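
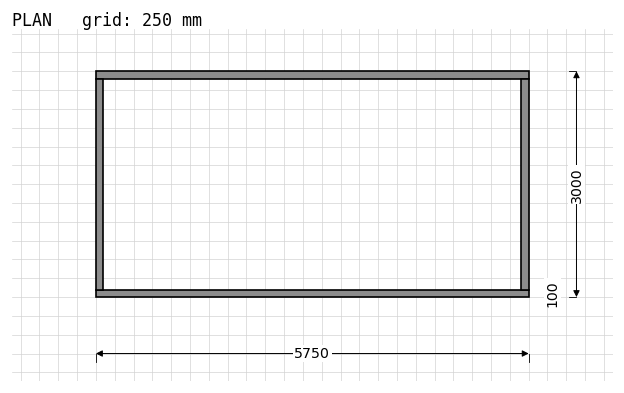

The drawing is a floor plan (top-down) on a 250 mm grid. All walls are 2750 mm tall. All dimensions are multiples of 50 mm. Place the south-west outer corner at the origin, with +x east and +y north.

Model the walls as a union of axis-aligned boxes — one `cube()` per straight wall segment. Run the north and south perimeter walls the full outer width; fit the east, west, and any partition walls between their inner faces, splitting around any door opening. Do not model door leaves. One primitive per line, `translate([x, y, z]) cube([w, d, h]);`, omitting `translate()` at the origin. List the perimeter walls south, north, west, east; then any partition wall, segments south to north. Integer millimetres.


cube([5750, 100, 2750]);
translate([0, 2900, 0]) cube([5750, 100, 2750]);
translate([0, 100, 0]) cube([100, 2800, 2750]);
translate([5650, 100, 0]) cube([100, 2800, 2750]);


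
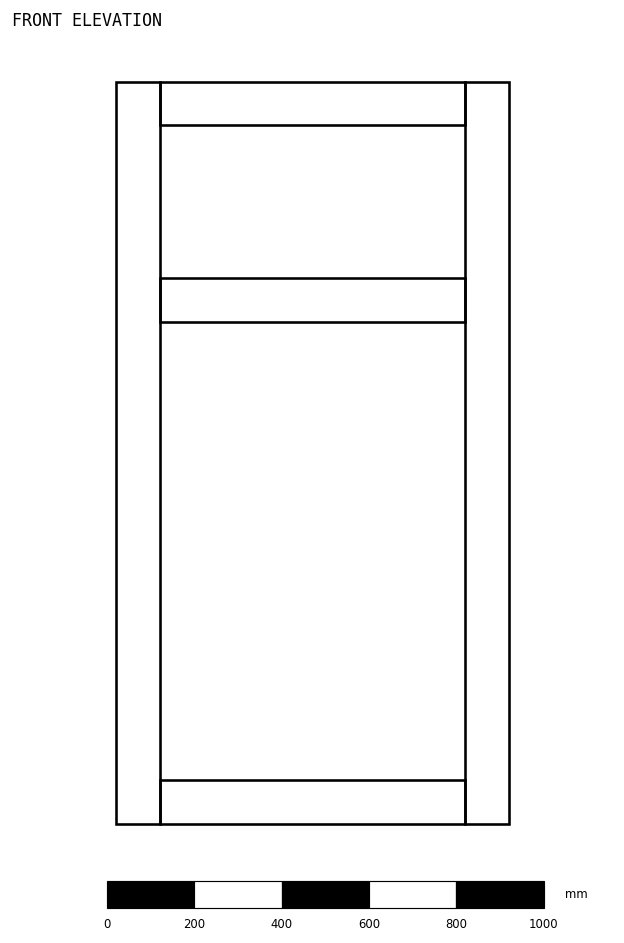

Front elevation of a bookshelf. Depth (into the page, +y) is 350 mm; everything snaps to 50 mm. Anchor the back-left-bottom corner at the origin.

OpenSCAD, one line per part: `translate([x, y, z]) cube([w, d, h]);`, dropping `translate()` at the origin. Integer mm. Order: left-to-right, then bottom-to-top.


cube([100, 350, 1700]);
translate([100, 0, 0]) cube([700, 350, 100]);
translate([100, 0, 1150]) cube([700, 350, 100]);
translate([100, 0, 1600]) cube([700, 350, 100]);
translate([800, 0, 0]) cube([100, 350, 1700]);


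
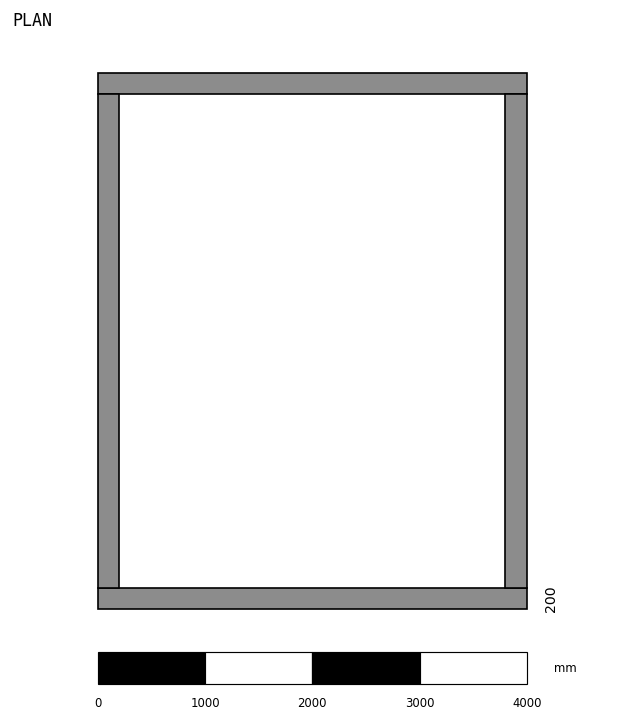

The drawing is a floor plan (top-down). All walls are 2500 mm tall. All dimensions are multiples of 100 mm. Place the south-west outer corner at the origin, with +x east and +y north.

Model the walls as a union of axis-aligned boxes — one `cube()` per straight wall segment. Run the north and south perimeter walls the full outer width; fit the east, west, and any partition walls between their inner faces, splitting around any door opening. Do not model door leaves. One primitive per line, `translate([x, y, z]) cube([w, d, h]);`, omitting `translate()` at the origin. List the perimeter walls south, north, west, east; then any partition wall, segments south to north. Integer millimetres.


cube([4000, 200, 2500]);
translate([0, 4800, 0]) cube([4000, 200, 2500]);
translate([0, 200, 0]) cube([200, 4600, 2500]);
translate([3800, 200, 0]) cube([200, 4600, 2500]);


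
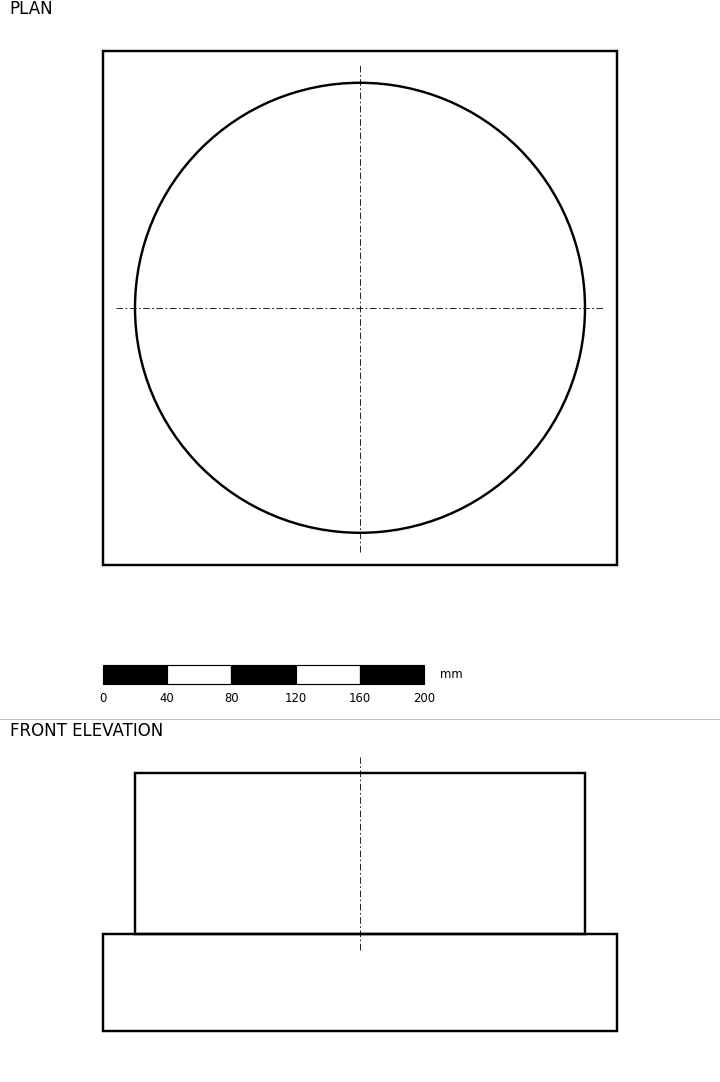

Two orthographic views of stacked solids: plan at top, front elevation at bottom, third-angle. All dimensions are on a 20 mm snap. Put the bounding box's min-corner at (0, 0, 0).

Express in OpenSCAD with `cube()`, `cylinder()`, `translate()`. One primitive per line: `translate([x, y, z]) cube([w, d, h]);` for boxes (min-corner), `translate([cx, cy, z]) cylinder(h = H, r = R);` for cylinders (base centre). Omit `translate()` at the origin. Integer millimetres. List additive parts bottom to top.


cube([320, 320, 60]);
translate([160, 160, 60]) cylinder(h = 100, r = 140);


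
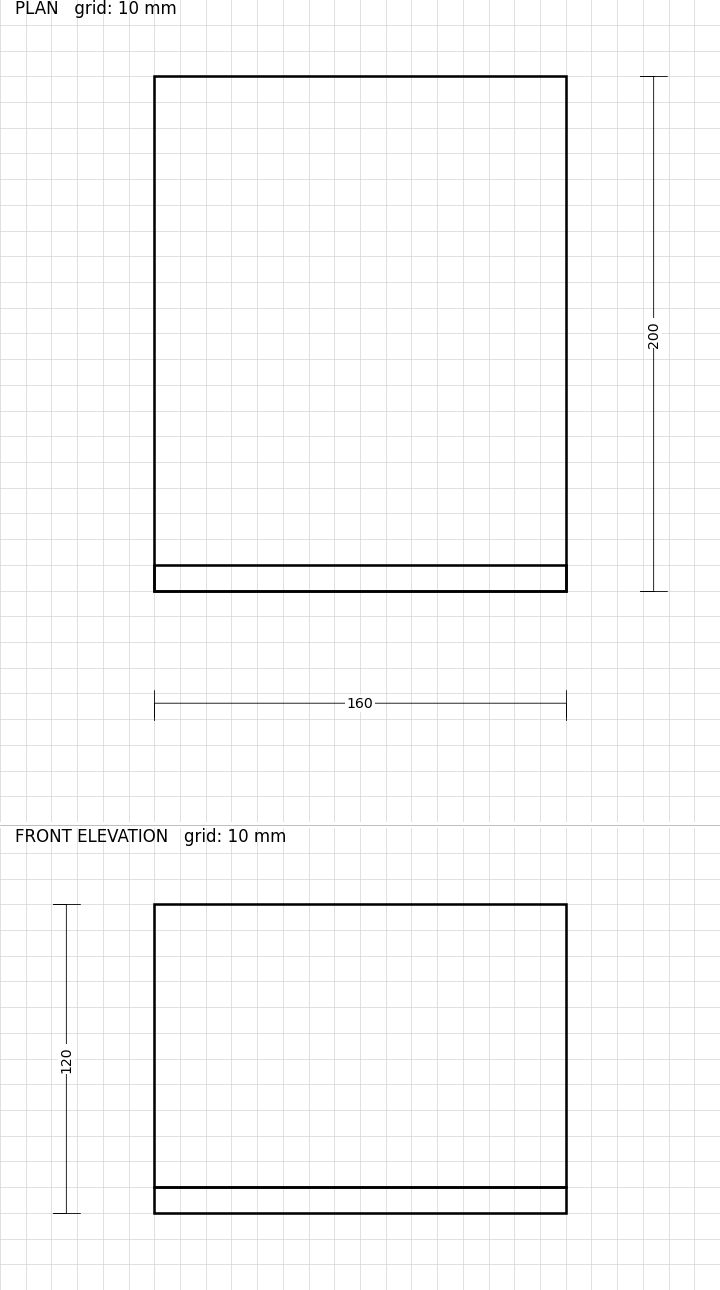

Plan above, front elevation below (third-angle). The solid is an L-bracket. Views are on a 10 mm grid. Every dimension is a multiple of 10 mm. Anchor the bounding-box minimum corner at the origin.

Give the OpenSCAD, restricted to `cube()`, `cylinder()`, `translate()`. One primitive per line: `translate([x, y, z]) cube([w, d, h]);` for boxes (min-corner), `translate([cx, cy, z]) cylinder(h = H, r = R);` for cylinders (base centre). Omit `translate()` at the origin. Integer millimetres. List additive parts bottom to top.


cube([160, 200, 10]);
translate([0, 0, 10]) cube([160, 10, 110]);


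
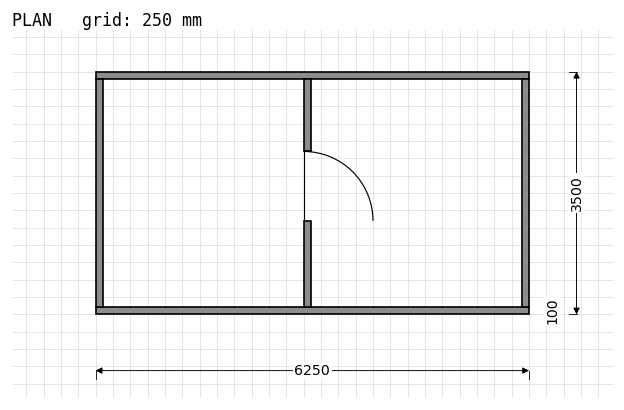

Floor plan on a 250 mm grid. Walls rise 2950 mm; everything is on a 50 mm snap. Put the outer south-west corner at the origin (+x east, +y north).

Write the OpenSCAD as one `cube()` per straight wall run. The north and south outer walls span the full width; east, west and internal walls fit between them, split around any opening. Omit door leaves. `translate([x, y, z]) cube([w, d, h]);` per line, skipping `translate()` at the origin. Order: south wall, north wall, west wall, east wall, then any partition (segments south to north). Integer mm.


cube([6250, 100, 2950]);
translate([0, 3400, 0]) cube([6250, 100, 2950]);
translate([0, 100, 0]) cube([100, 3300, 2950]);
translate([6150, 100, 0]) cube([100, 3300, 2950]);
translate([3000, 100, 0]) cube([100, 1250, 2950]);
translate([3000, 2350, 0]) cube([100, 1050, 2950]);


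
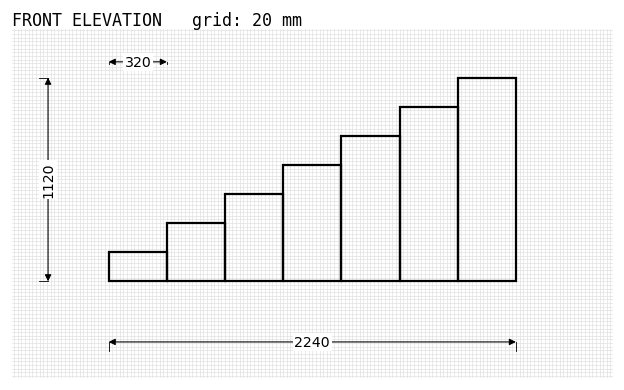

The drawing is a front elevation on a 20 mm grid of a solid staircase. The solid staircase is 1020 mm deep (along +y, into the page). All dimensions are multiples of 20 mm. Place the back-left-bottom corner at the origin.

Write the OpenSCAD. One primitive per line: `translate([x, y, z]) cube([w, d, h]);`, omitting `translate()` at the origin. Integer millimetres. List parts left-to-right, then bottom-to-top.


cube([320, 1020, 160]);
translate([320, 0, 0]) cube([320, 1020, 320]);
translate([640, 0, 0]) cube([320, 1020, 480]);
translate([960, 0, 0]) cube([320, 1020, 640]);
translate([1280, 0, 0]) cube([320, 1020, 800]);
translate([1600, 0, 0]) cube([320, 1020, 960]);
translate([1920, 0, 0]) cube([320, 1020, 1120]);


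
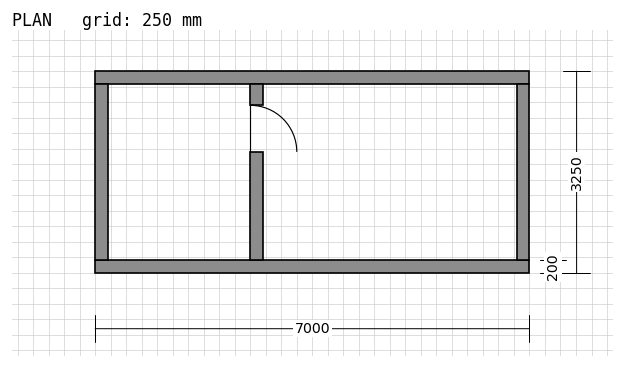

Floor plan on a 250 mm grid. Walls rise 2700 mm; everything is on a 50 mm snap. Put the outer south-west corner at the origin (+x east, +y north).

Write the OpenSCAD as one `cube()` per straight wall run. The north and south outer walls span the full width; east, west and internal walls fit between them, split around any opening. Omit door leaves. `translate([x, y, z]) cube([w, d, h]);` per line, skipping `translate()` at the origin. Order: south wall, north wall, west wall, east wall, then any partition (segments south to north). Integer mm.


cube([7000, 200, 2700]);
translate([0, 3050, 0]) cube([7000, 200, 2700]);
translate([0, 200, 0]) cube([200, 2850, 2700]);
translate([6800, 200, 0]) cube([200, 2850, 2700]);
translate([2500, 200, 0]) cube([200, 1750, 2700]);
translate([2500, 2700, 0]) cube([200, 350, 2700]);


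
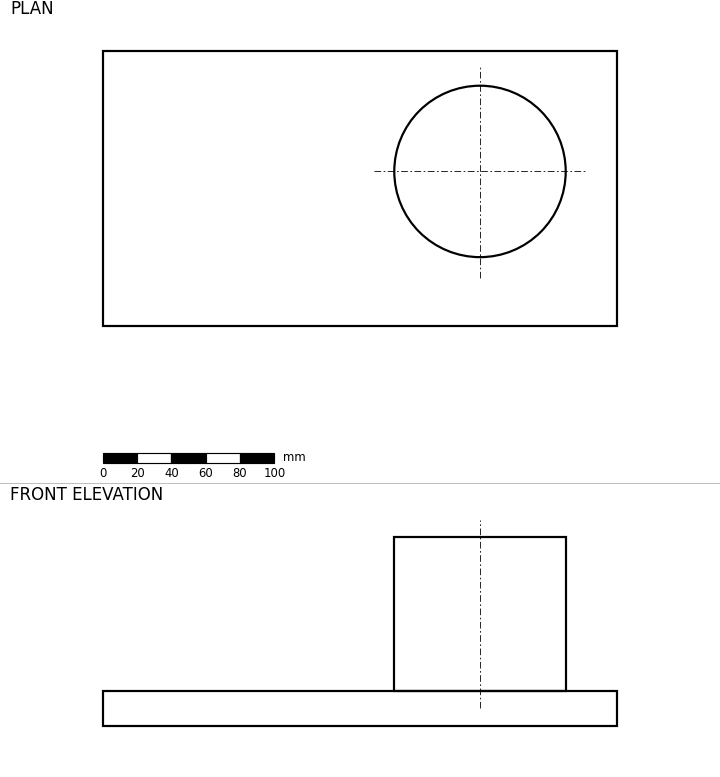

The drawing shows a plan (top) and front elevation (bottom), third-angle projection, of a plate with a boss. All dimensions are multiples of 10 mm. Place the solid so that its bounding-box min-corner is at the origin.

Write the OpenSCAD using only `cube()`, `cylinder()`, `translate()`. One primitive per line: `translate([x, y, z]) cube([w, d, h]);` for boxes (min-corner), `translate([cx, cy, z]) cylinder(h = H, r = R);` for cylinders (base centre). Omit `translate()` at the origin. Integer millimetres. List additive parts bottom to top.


cube([300, 160, 20]);
translate([220, 90, 20]) cylinder(h = 90, r = 50);


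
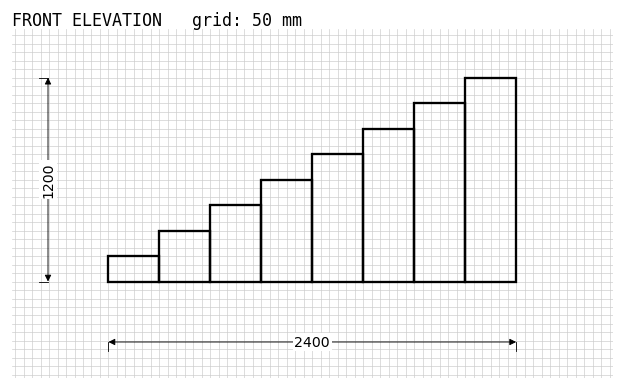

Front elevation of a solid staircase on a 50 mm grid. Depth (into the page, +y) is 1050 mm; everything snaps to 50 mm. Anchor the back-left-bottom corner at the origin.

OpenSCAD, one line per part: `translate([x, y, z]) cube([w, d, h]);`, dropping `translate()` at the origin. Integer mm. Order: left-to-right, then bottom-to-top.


cube([300, 1050, 150]);
translate([300, 0, 0]) cube([300, 1050, 300]);
translate([600, 0, 0]) cube([300, 1050, 450]);
translate([900, 0, 0]) cube([300, 1050, 600]);
translate([1200, 0, 0]) cube([300, 1050, 750]);
translate([1500, 0, 0]) cube([300, 1050, 900]);
translate([1800, 0, 0]) cube([300, 1050, 1050]);
translate([2100, 0, 0]) cube([300, 1050, 1200]);


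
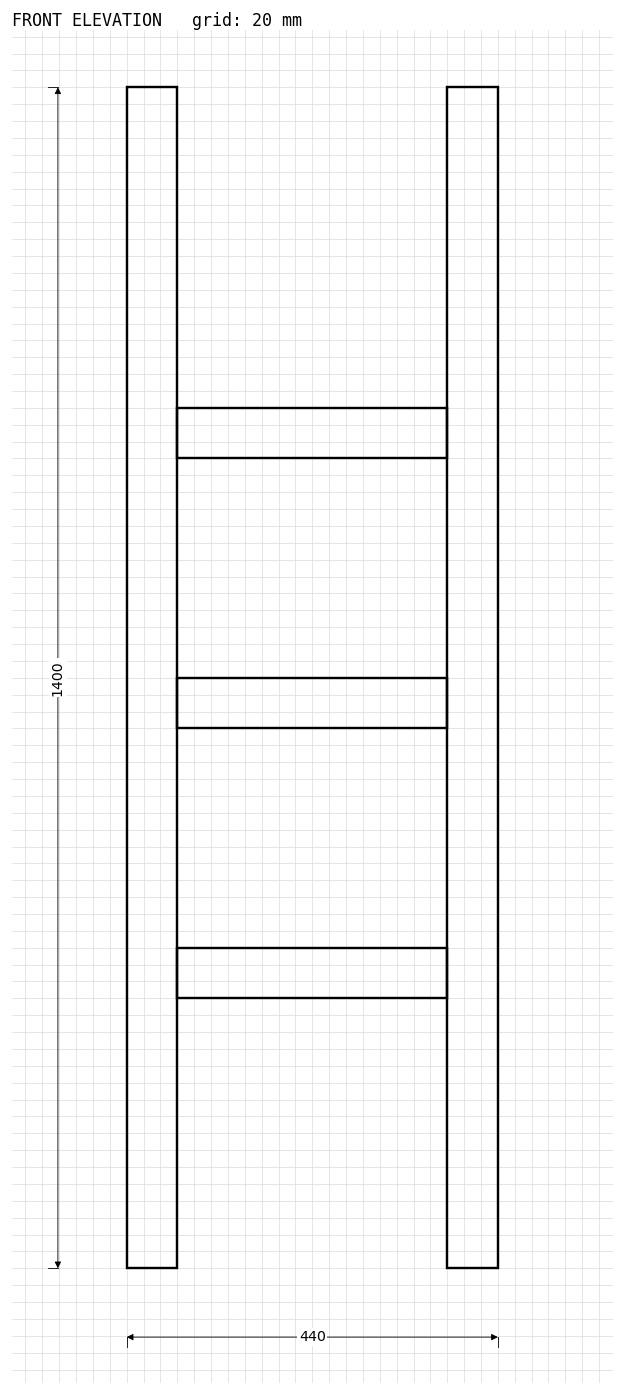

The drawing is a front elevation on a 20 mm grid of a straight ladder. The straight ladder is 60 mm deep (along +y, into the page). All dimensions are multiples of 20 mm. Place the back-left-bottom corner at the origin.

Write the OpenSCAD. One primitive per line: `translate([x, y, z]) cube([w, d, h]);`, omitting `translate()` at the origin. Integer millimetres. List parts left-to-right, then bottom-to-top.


cube([60, 60, 1400]);
translate([60, 0, 320]) cube([320, 60, 60]);
translate([60, 0, 640]) cube([320, 60, 60]);
translate([60, 0, 960]) cube([320, 60, 60]);
translate([380, 0, 0]) cube([60, 60, 1400]);


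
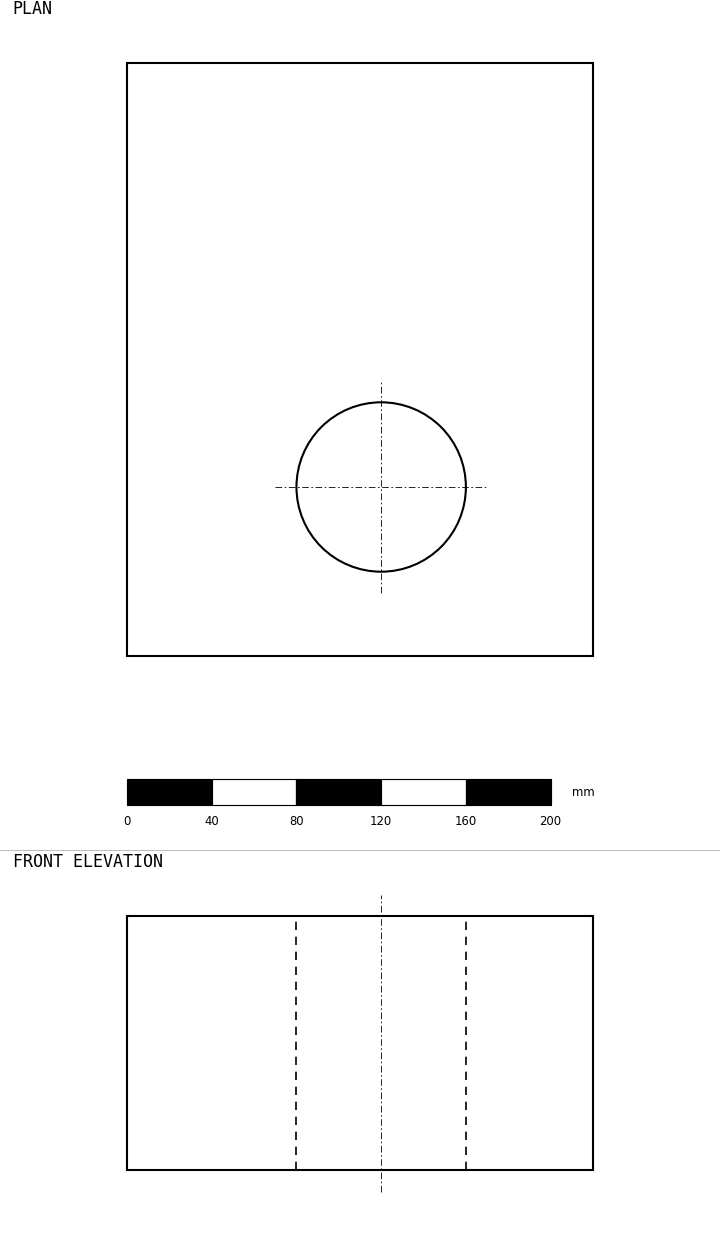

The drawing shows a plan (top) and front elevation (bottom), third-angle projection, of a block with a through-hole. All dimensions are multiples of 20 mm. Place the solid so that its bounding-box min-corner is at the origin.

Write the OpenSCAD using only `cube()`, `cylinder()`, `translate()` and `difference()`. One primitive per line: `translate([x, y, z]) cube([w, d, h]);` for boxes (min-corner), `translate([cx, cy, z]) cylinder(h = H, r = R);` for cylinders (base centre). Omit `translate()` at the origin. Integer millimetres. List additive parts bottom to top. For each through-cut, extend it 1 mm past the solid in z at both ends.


difference() {
  cube([220, 280, 120]);
  translate([120, 80, -1]) cylinder(h = 122, r = 40);
}


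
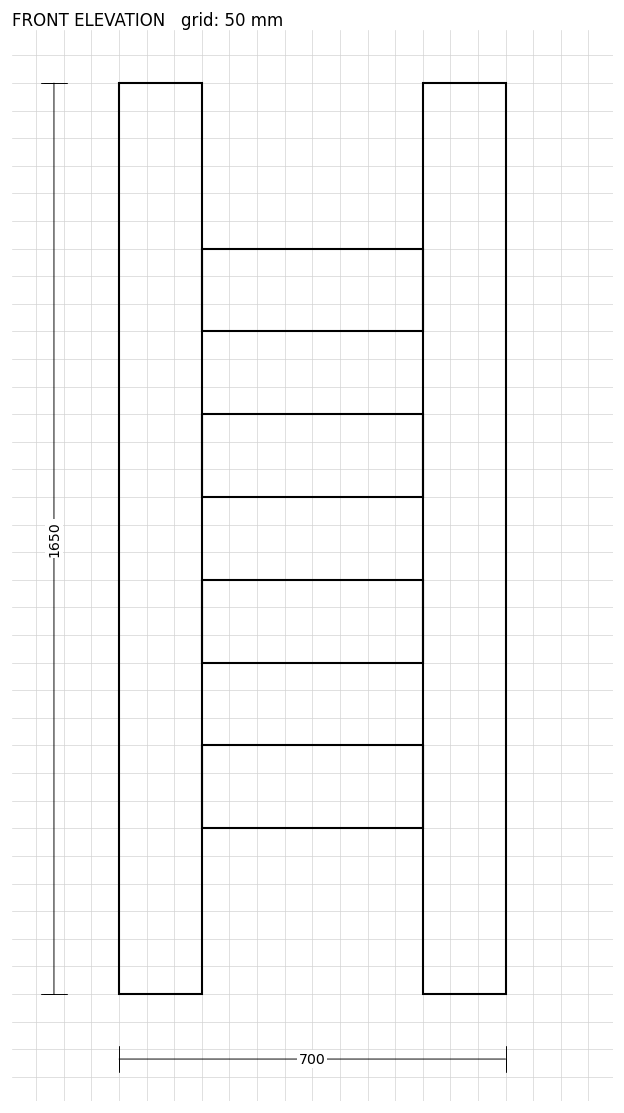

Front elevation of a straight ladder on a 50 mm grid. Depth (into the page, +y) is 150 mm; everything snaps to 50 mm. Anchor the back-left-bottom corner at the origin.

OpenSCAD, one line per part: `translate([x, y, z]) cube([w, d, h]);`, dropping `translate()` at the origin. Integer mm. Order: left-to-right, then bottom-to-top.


cube([150, 150, 1650]);
translate([150, 0, 300]) cube([400, 150, 150]);
translate([150, 0, 600]) cube([400, 150, 150]);
translate([150, 0, 900]) cube([400, 150, 150]);
translate([150, 0, 1200]) cube([400, 150, 150]);
translate([550, 0, 0]) cube([150, 150, 1650]);


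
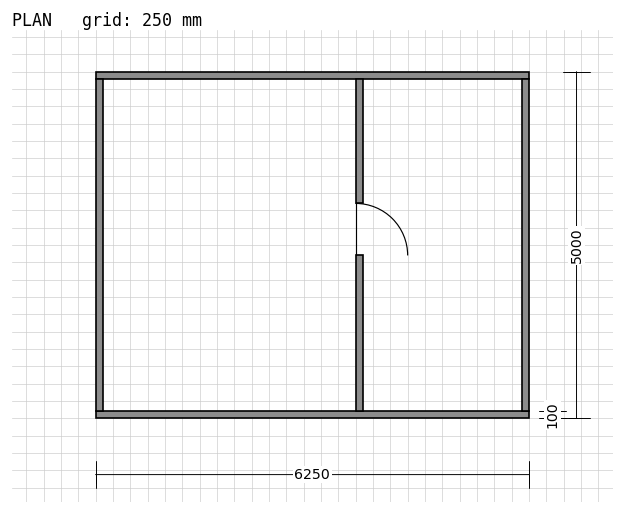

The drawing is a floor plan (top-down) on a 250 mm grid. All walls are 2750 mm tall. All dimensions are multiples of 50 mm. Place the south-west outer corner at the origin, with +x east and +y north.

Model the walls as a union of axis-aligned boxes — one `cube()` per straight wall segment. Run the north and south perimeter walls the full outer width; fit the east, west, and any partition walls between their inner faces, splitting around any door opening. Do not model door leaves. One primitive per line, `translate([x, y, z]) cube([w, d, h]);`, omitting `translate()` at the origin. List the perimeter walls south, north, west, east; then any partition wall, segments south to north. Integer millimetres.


cube([6250, 100, 2750]);
translate([0, 4900, 0]) cube([6250, 100, 2750]);
translate([0, 100, 0]) cube([100, 4800, 2750]);
translate([6150, 100, 0]) cube([100, 4800, 2750]);
translate([3750, 100, 0]) cube([100, 2250, 2750]);
translate([3750, 3100, 0]) cube([100, 1800, 2750]);


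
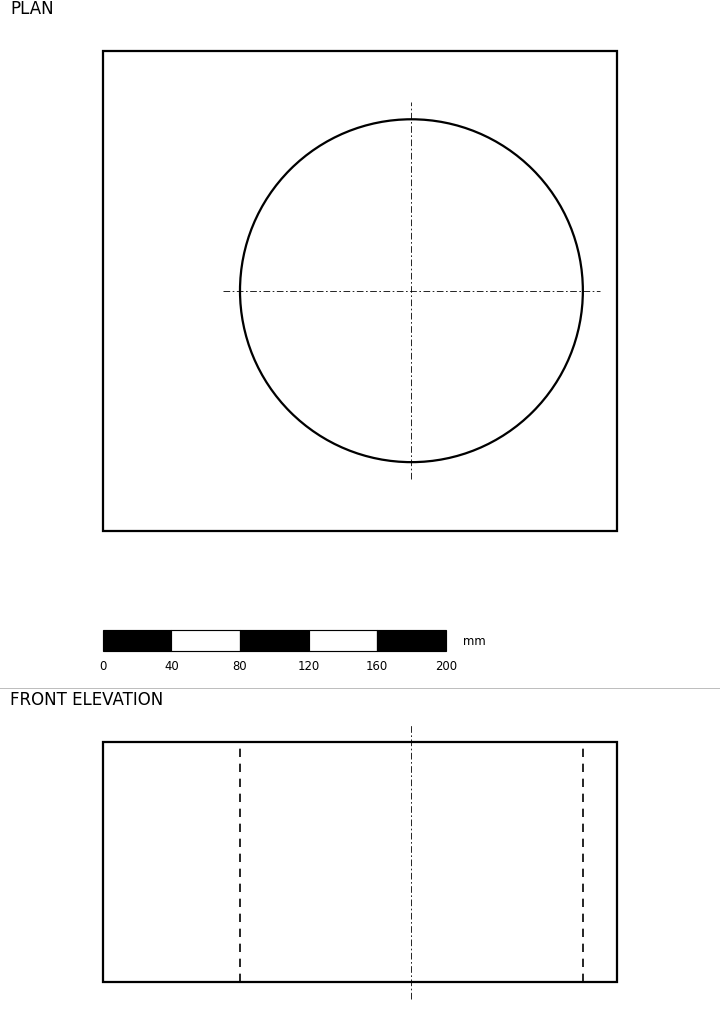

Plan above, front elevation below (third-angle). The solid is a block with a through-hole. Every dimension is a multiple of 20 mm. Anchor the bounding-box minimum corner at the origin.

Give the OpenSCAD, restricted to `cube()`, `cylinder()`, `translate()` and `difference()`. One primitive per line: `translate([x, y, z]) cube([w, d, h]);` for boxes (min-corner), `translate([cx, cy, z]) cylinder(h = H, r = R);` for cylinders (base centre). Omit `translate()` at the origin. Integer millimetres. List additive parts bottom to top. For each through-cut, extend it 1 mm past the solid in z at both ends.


difference() {
  cube([300, 280, 140]);
  translate([180, 140, -1]) cylinder(h = 142, r = 100);
}


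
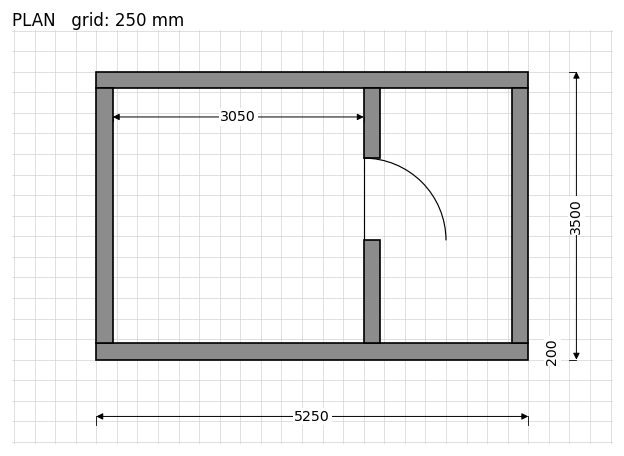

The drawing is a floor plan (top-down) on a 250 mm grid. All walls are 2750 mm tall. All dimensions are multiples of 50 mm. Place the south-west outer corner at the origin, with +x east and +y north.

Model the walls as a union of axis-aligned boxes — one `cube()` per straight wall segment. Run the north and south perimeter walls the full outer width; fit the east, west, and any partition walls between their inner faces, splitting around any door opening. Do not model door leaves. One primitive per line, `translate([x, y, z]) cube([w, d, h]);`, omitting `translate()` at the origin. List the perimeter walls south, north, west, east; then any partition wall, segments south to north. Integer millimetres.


cube([5250, 200, 2750]);
translate([0, 3300, 0]) cube([5250, 200, 2750]);
translate([0, 200, 0]) cube([200, 3100, 2750]);
translate([5050, 200, 0]) cube([200, 3100, 2750]);
translate([3250, 200, 0]) cube([200, 1250, 2750]);
translate([3250, 2450, 0]) cube([200, 850, 2750]);


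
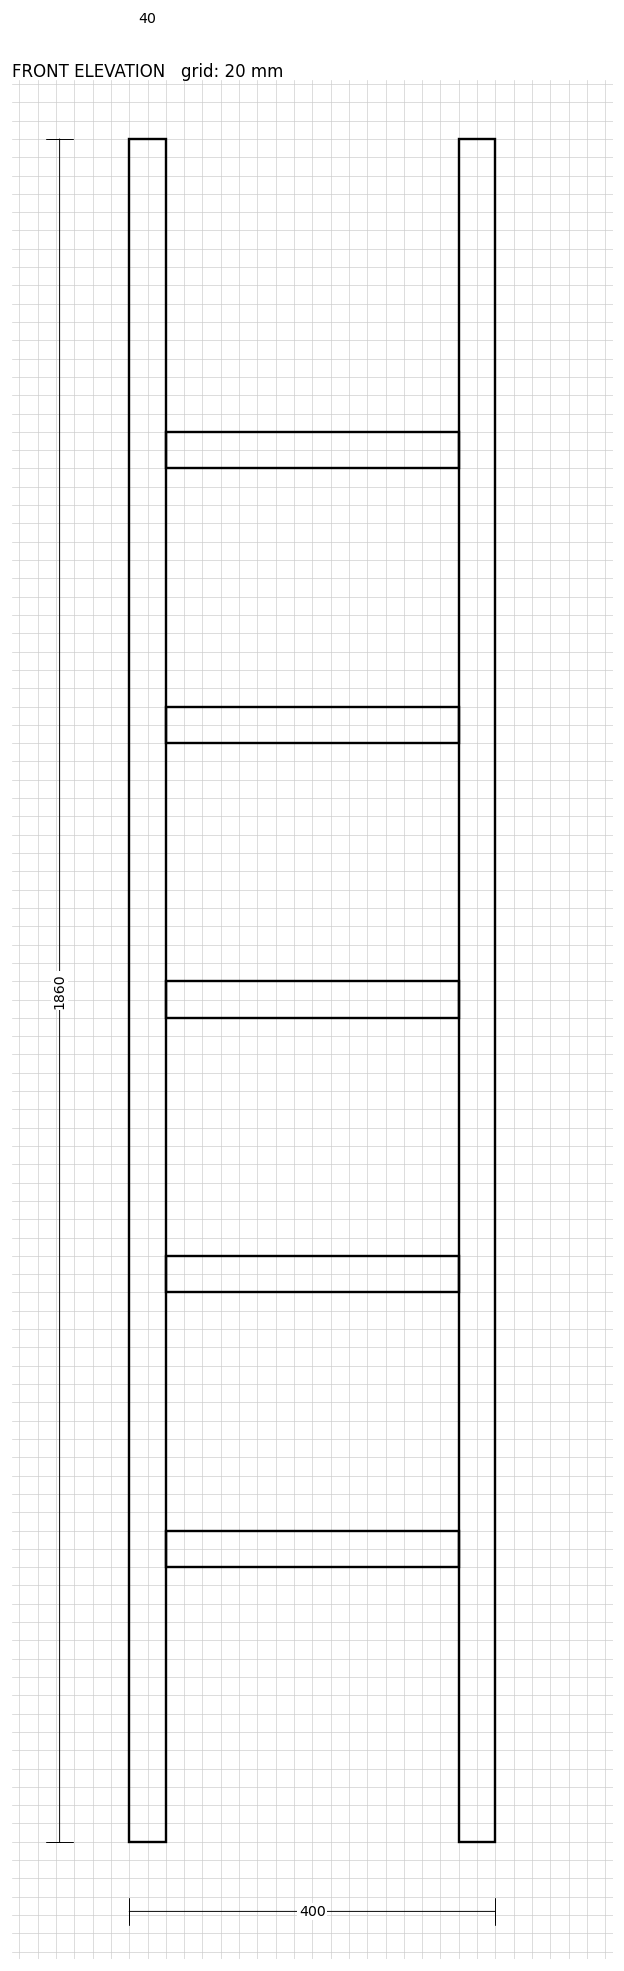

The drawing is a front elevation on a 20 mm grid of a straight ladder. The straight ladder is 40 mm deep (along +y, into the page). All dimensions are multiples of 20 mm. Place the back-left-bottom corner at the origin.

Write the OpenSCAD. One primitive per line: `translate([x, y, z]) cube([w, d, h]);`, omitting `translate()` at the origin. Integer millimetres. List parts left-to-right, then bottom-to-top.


cube([40, 40, 1860]);
translate([40, 0, 300]) cube([320, 40, 40]);
translate([40, 0, 600]) cube([320, 40, 40]);
translate([40, 0, 900]) cube([320, 40, 40]);
translate([40, 0, 1200]) cube([320, 40, 40]);
translate([40, 0, 1500]) cube([320, 40, 40]);
translate([360, 0, 0]) cube([40, 40, 1860]);


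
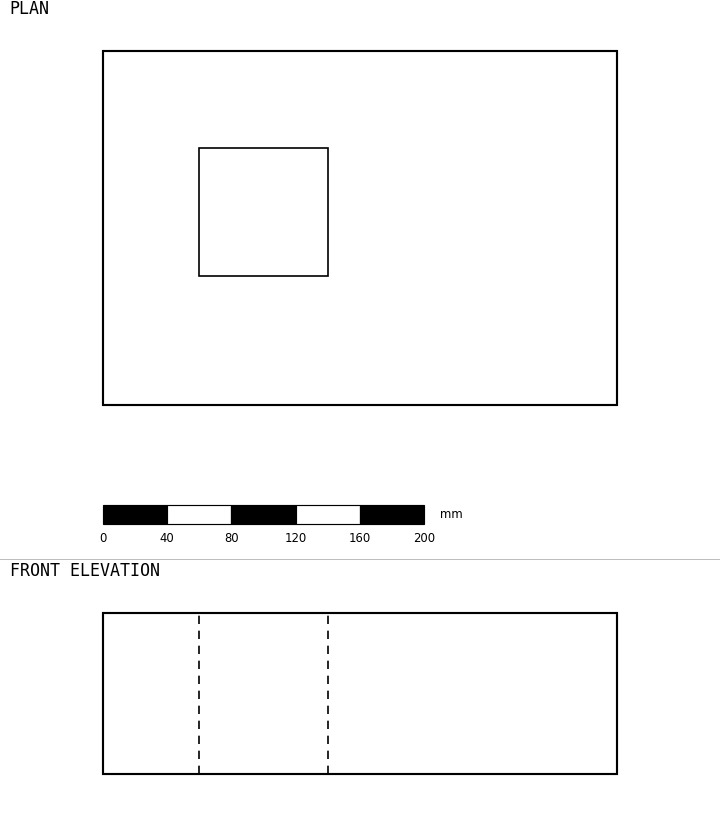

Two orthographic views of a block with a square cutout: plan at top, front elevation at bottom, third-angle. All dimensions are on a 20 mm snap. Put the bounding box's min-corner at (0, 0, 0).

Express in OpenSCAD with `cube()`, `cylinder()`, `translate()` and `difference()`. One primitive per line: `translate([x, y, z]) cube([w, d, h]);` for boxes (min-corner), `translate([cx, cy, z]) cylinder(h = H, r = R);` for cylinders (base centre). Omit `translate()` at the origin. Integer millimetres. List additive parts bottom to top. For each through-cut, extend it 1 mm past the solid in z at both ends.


difference() {
  cube([320, 220, 100]);
  translate([60, 80, -1]) cube([80, 80, 102]);
}


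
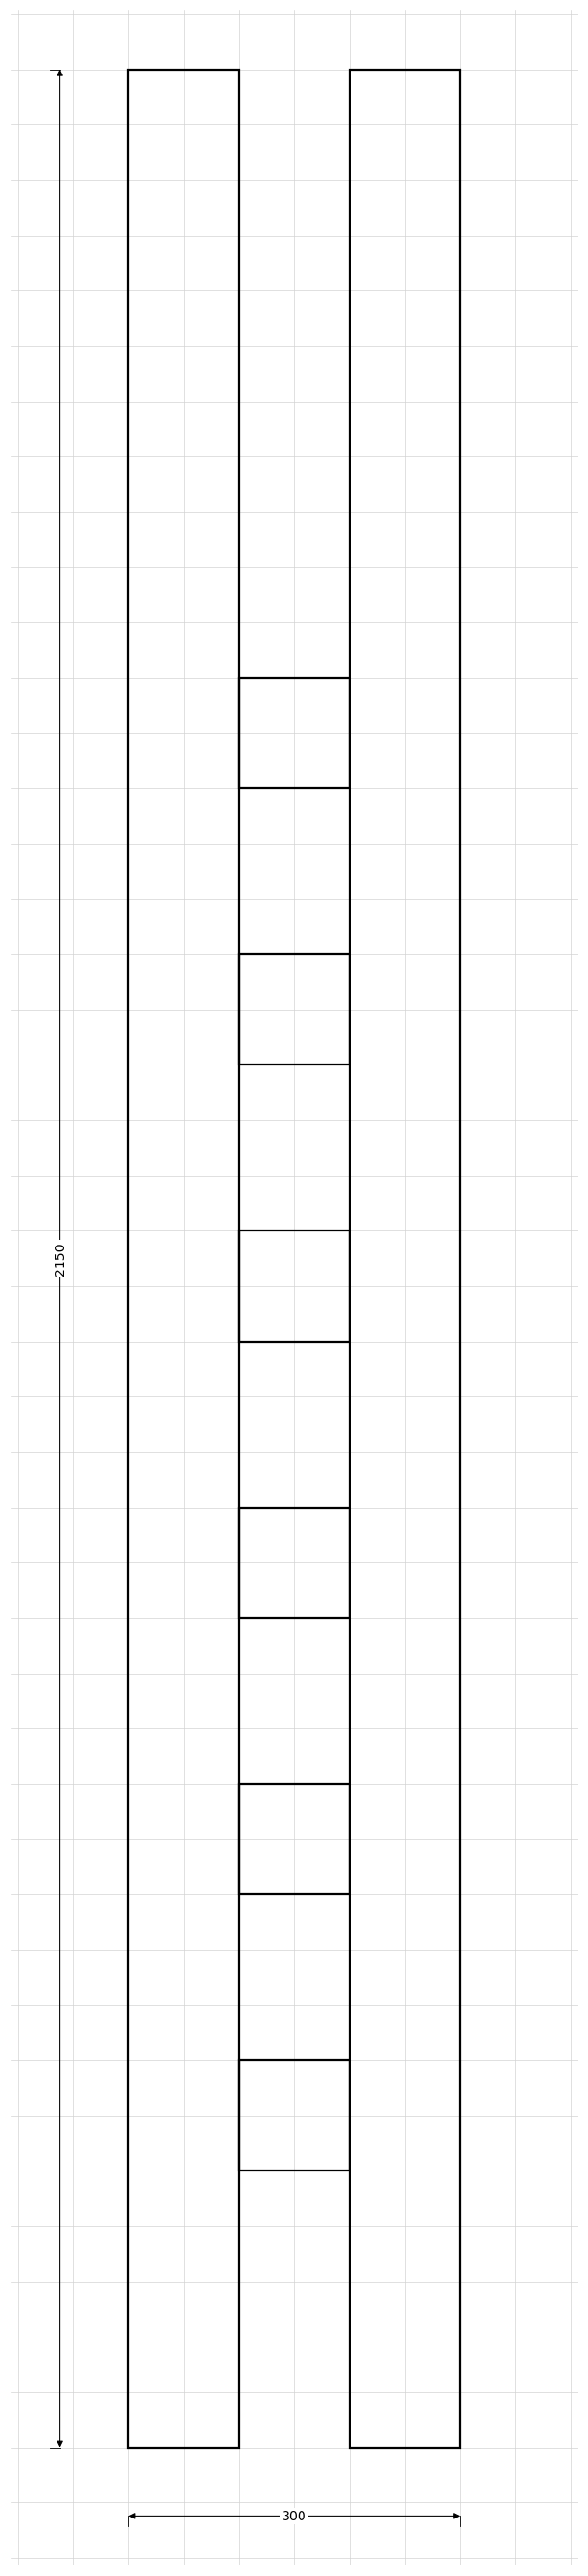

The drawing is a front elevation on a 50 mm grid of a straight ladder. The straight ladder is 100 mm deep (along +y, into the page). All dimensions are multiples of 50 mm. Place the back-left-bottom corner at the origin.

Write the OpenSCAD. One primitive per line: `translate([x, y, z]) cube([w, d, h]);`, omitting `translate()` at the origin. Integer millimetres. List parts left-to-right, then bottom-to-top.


cube([100, 100, 2150]);
translate([100, 0, 250]) cube([100, 100, 100]);
translate([100, 0, 500]) cube([100, 100, 100]);
translate([100, 0, 750]) cube([100, 100, 100]);
translate([100, 0, 1000]) cube([100, 100, 100]);
translate([100, 0, 1250]) cube([100, 100, 100]);
translate([100, 0, 1500]) cube([100, 100, 100]);
translate([200, 0, 0]) cube([100, 100, 2150]);


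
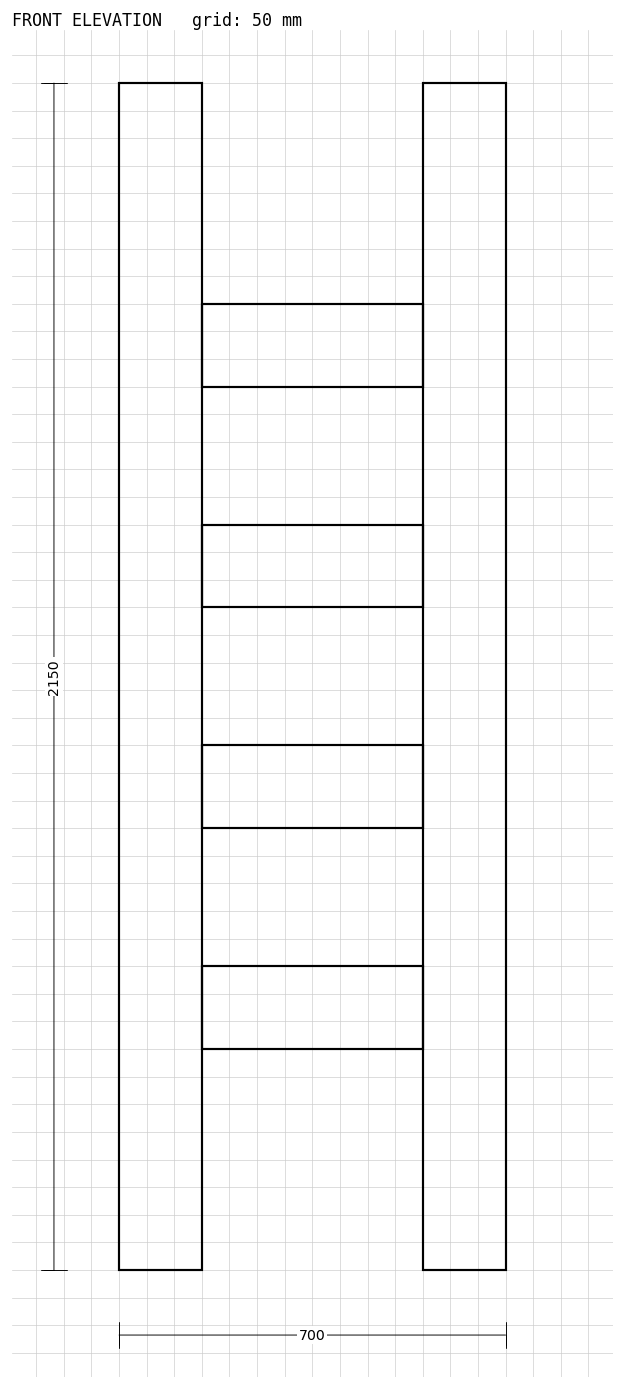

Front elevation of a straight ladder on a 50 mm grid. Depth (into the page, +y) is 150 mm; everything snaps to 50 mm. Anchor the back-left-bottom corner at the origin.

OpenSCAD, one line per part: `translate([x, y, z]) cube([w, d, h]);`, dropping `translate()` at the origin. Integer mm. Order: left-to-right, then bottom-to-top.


cube([150, 150, 2150]);
translate([150, 0, 400]) cube([400, 150, 150]);
translate([150, 0, 800]) cube([400, 150, 150]);
translate([150, 0, 1200]) cube([400, 150, 150]);
translate([150, 0, 1600]) cube([400, 150, 150]);
translate([550, 0, 0]) cube([150, 150, 2150]);


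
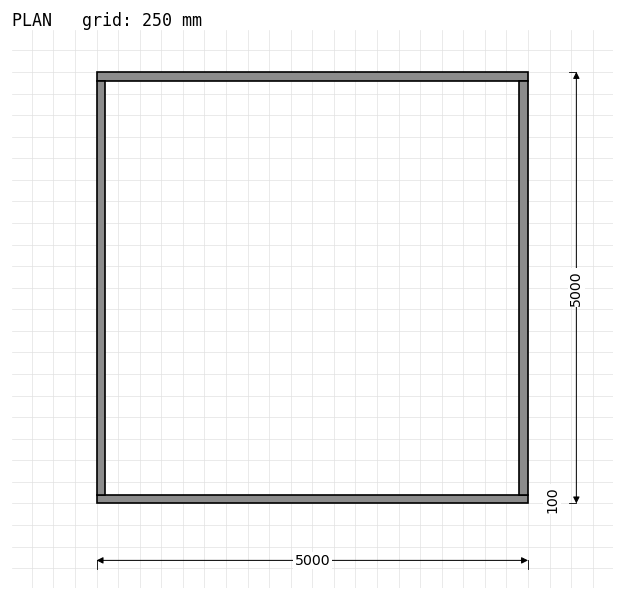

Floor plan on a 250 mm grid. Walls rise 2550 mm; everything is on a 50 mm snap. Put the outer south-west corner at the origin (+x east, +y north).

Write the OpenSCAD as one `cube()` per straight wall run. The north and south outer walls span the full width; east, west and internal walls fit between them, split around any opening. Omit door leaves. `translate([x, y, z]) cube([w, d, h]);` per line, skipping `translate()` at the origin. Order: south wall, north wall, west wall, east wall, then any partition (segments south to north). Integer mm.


cube([5000, 100, 2550]);
translate([0, 4900, 0]) cube([5000, 100, 2550]);
translate([0, 100, 0]) cube([100, 4800, 2550]);
translate([4900, 100, 0]) cube([100, 4800, 2550]);


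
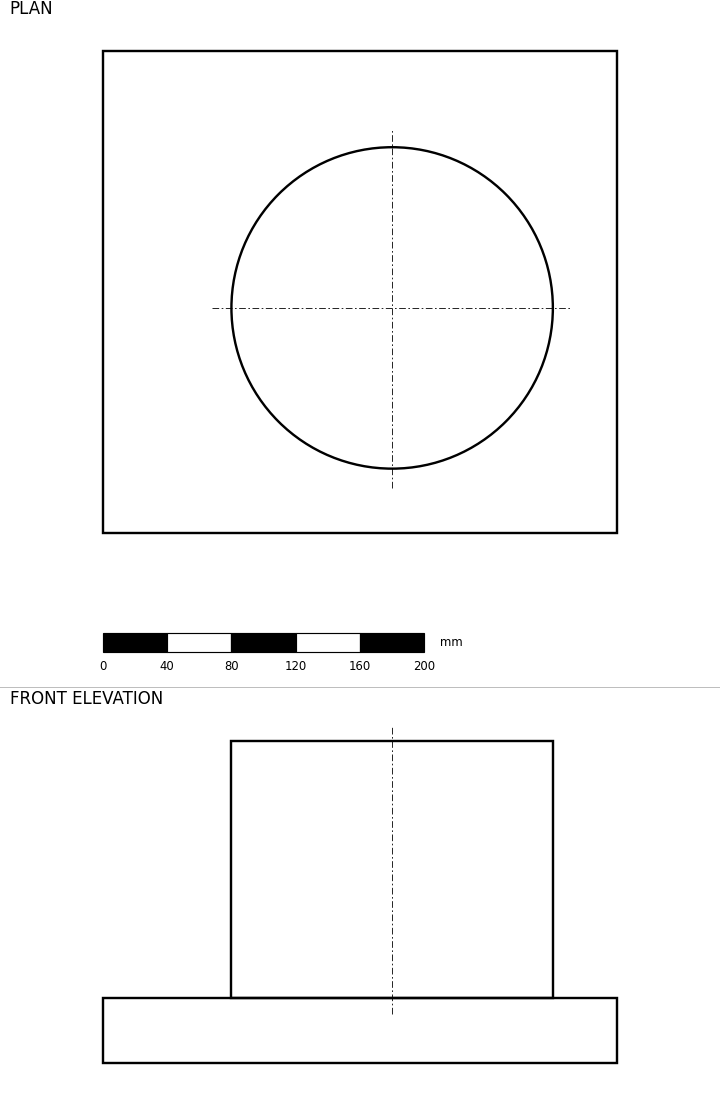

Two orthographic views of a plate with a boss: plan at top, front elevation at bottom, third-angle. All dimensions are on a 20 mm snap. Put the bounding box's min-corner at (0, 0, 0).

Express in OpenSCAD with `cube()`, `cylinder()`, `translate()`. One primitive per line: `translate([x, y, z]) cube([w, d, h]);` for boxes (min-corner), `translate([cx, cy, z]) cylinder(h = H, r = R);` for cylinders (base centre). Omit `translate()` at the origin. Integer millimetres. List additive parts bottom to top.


cube([320, 300, 40]);
translate([180, 140, 40]) cylinder(h = 160, r = 100);


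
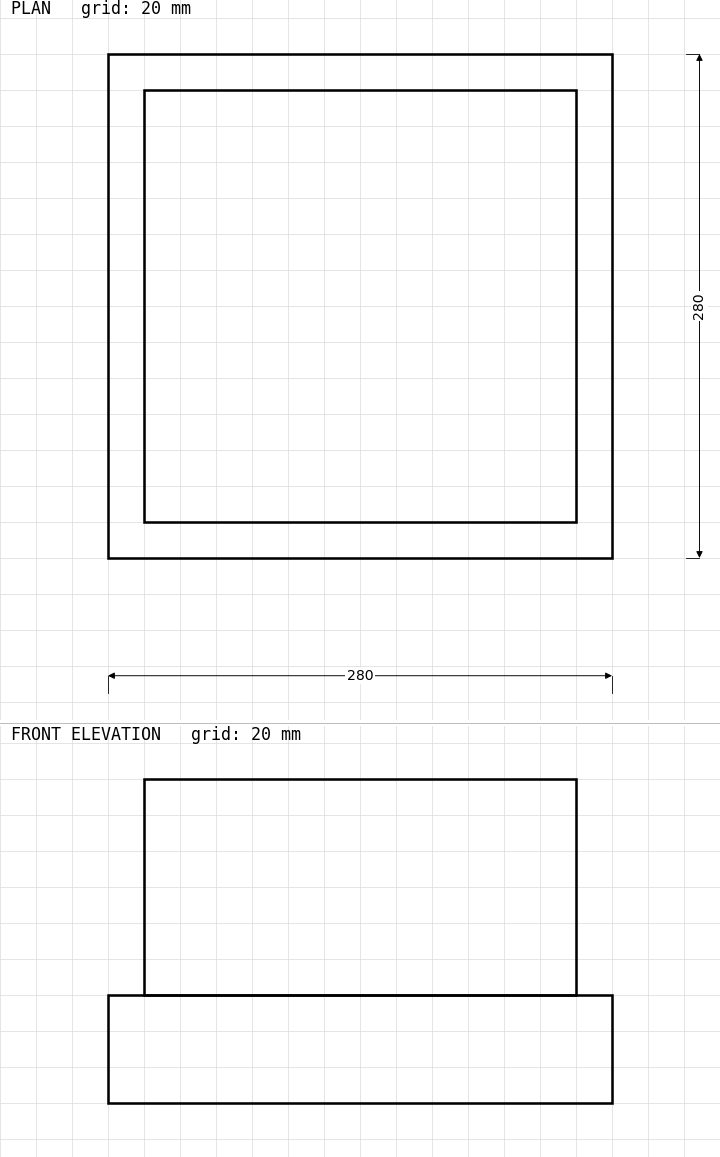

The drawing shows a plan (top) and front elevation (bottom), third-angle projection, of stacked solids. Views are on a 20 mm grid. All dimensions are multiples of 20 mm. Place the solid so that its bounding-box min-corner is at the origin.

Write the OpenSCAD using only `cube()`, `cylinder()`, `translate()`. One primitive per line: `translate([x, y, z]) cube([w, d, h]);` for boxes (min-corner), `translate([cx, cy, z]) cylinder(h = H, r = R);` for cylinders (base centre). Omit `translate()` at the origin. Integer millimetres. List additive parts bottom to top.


cube([280, 280, 60]);
translate([20, 20, 60]) cube([240, 240, 120]);


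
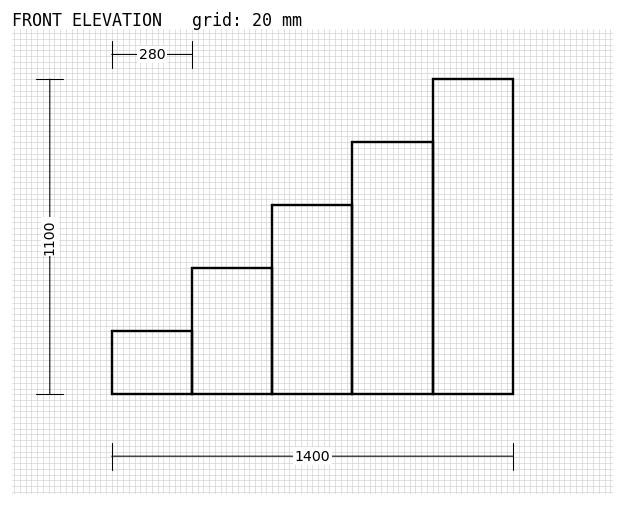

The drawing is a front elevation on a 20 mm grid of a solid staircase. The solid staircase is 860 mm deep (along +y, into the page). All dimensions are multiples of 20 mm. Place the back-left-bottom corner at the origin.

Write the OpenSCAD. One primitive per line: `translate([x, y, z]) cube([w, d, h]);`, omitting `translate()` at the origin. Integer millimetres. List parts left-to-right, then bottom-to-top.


cube([280, 860, 220]);
translate([280, 0, 0]) cube([280, 860, 440]);
translate([560, 0, 0]) cube([280, 860, 660]);
translate([840, 0, 0]) cube([280, 860, 880]);
translate([1120, 0, 0]) cube([280, 860, 1100]);


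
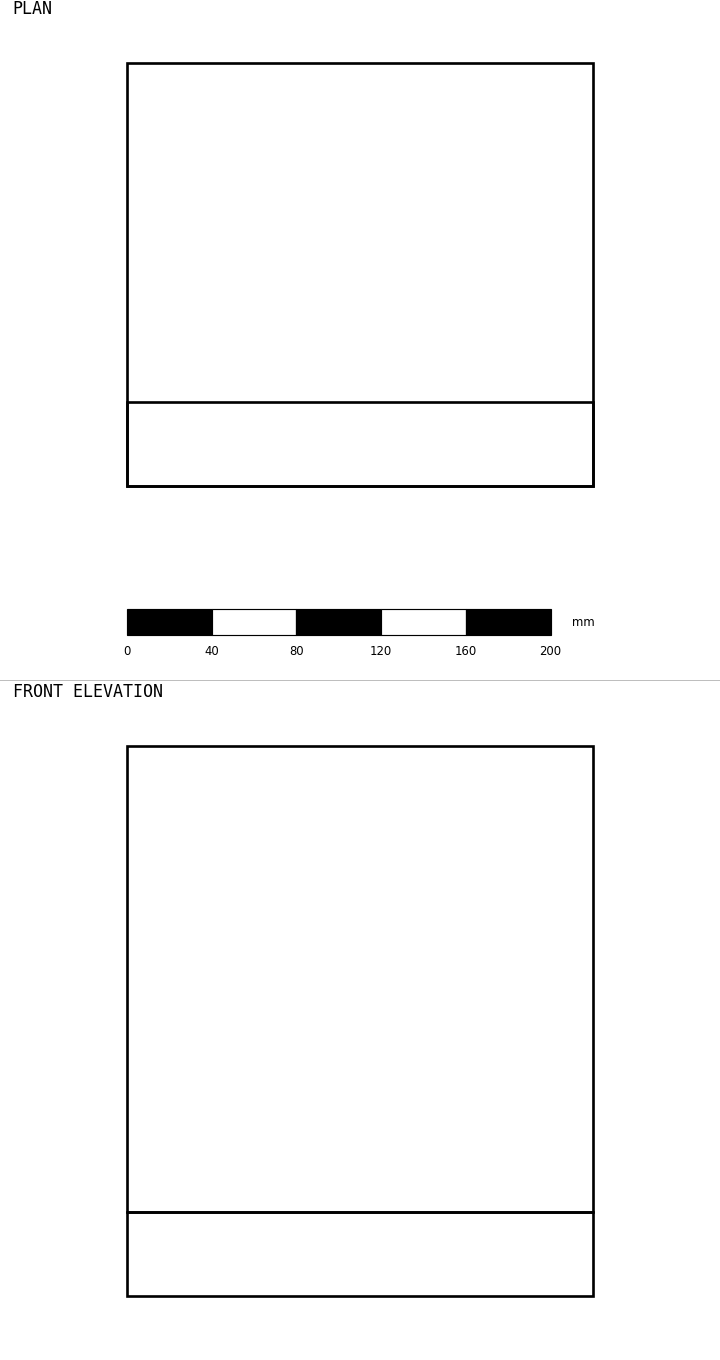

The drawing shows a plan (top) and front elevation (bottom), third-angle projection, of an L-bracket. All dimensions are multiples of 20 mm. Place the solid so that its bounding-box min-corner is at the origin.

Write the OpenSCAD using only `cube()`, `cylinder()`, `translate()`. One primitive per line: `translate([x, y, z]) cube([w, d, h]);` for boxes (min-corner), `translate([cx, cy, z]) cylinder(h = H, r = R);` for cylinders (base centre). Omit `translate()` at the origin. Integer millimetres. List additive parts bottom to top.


cube([220, 200, 40]);
translate([0, 0, 40]) cube([220, 40, 220]);


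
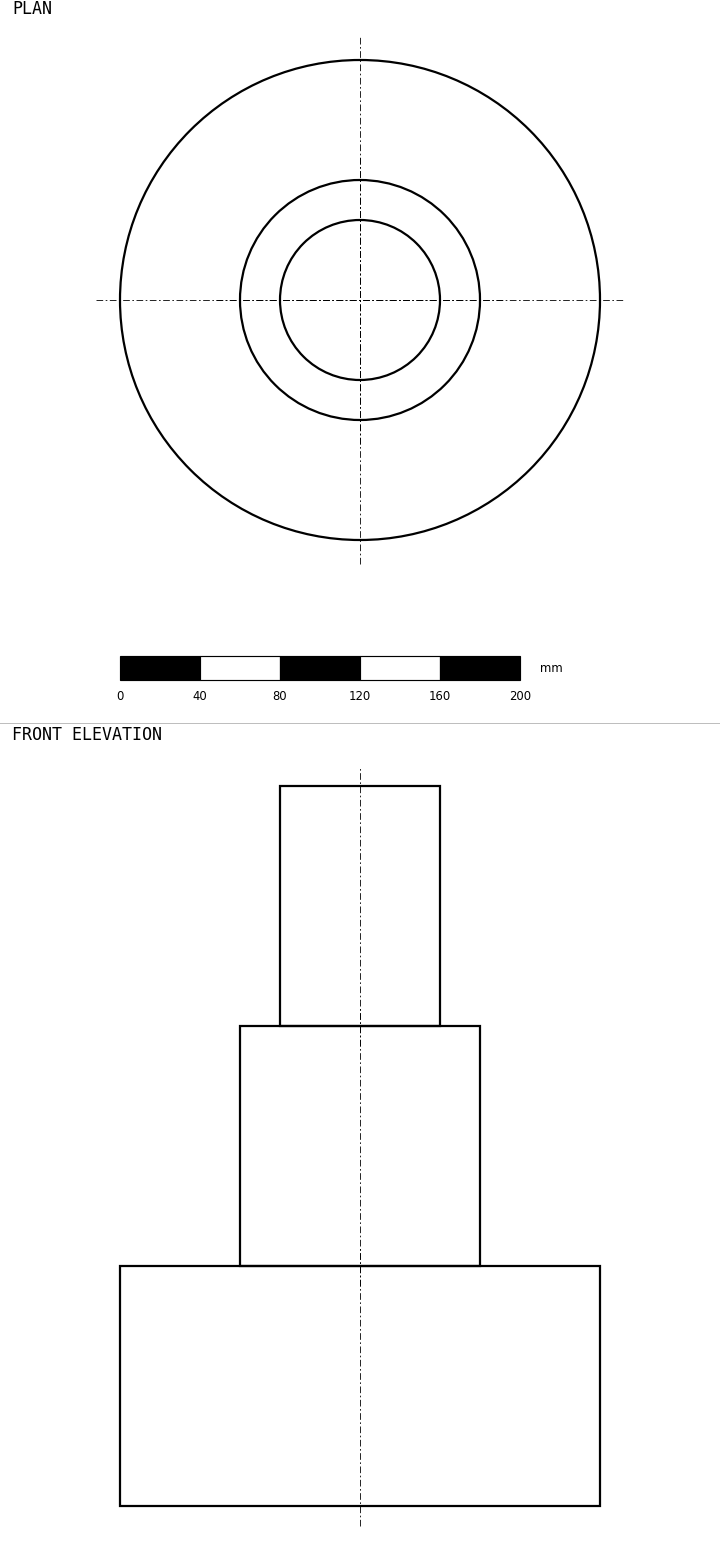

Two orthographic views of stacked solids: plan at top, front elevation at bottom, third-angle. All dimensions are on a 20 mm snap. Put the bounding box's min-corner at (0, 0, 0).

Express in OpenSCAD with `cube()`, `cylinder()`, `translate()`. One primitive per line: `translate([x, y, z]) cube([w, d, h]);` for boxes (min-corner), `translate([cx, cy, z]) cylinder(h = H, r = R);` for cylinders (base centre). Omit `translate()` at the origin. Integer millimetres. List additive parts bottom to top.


translate([120, 120, 0]) cylinder(h = 120, r = 120);
translate([120, 120, 120]) cylinder(h = 120, r = 60);
translate([120, 120, 240]) cylinder(h = 120, r = 40);


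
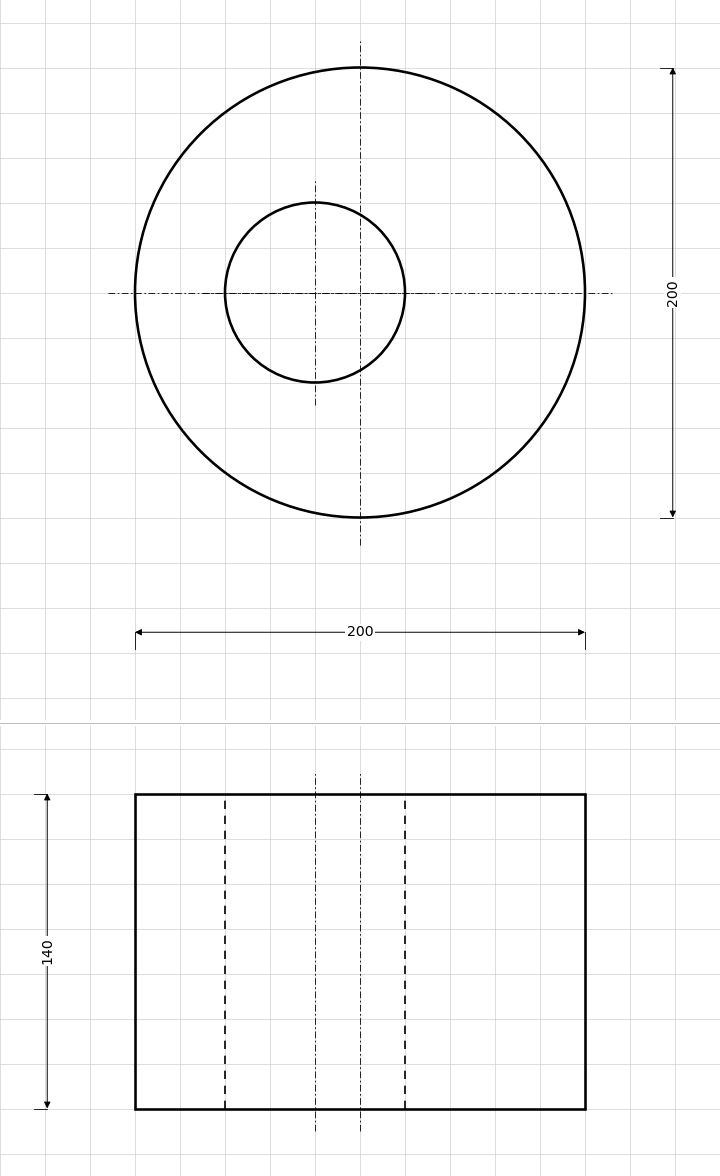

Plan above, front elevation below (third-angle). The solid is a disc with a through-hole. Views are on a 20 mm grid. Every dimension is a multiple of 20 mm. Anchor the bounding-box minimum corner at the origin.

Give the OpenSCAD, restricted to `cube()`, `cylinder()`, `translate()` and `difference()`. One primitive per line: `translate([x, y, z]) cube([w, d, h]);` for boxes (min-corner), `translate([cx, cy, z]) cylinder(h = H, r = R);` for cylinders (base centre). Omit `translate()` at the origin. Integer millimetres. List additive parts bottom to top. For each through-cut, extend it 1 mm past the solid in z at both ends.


difference() {
  translate([100, 100, 0]) cylinder(h = 140, r = 100);
  translate([80, 100, -1]) cylinder(h = 142, r = 40);
}


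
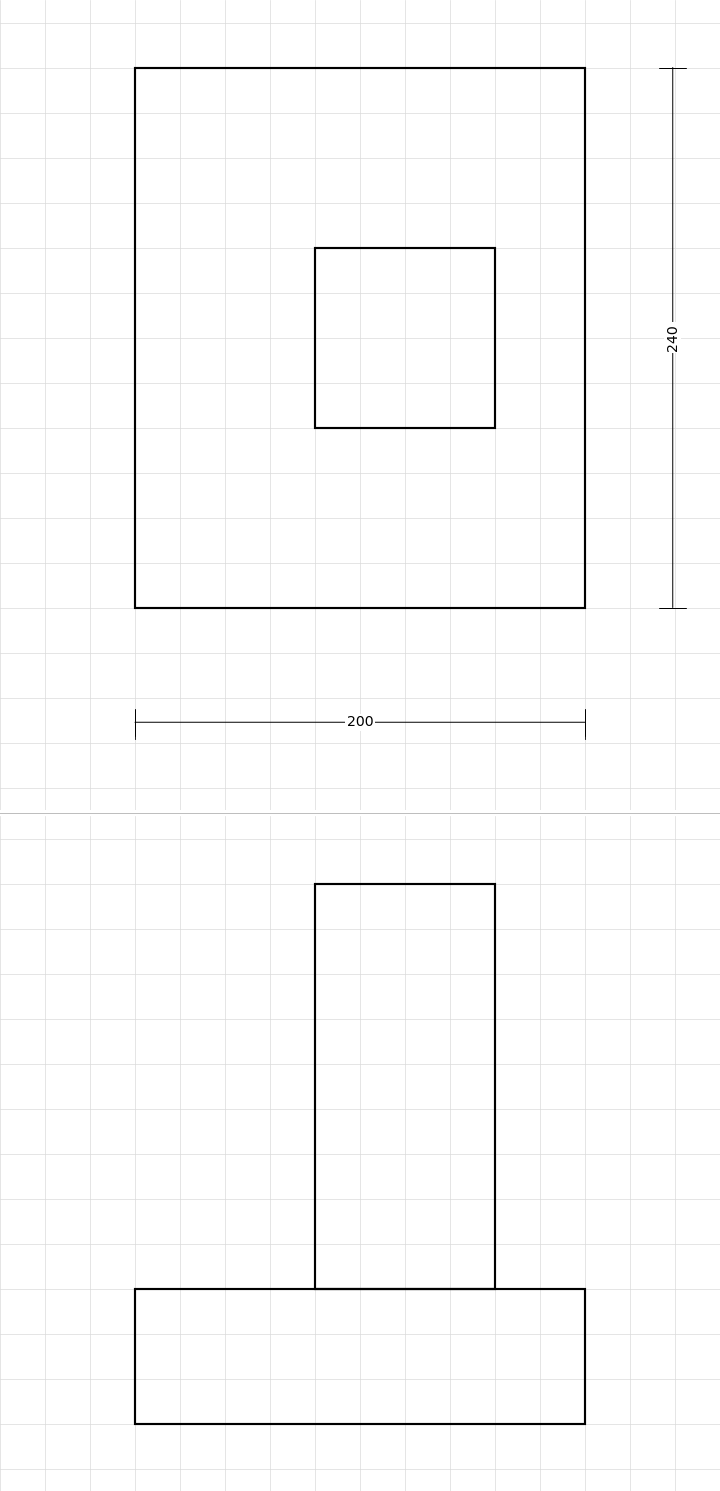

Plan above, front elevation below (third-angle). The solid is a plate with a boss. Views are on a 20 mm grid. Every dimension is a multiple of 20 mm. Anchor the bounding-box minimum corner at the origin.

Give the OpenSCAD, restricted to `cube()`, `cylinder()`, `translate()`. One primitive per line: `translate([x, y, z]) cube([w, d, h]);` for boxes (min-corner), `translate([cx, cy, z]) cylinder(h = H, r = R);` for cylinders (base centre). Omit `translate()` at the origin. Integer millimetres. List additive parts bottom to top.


cube([200, 240, 60]);
translate([80, 80, 60]) cube([80, 80, 180]);


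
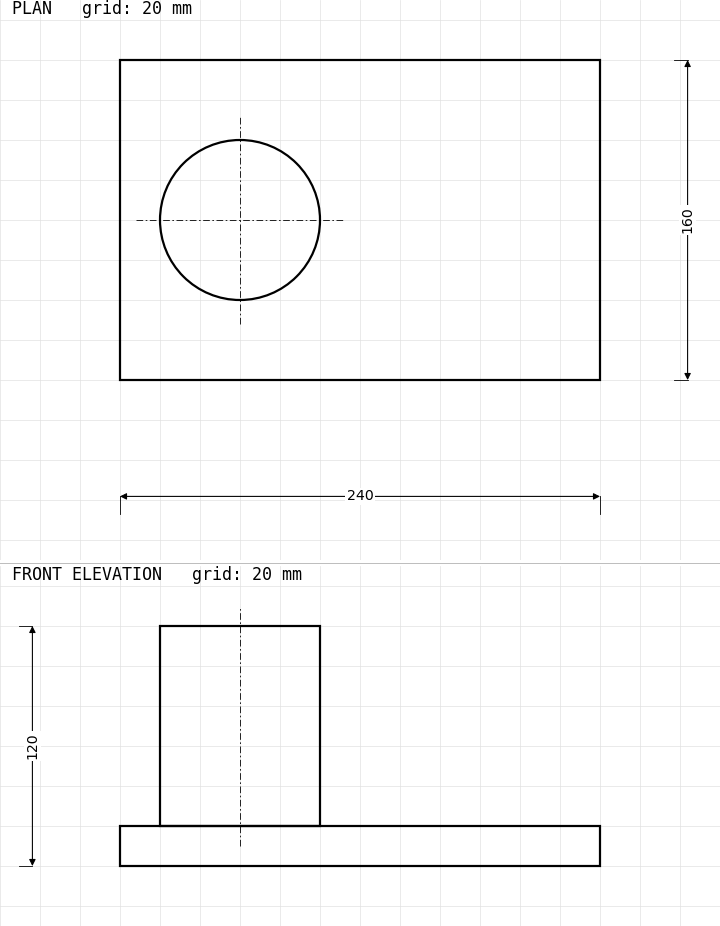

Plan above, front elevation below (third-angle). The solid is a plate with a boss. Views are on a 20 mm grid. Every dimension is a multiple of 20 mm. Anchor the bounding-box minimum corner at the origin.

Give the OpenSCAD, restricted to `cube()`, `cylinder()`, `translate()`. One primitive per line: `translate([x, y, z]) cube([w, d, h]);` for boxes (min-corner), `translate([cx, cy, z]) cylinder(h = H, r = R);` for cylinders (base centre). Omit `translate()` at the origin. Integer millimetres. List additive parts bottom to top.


cube([240, 160, 20]);
translate([60, 80, 20]) cylinder(h = 100, r = 40);


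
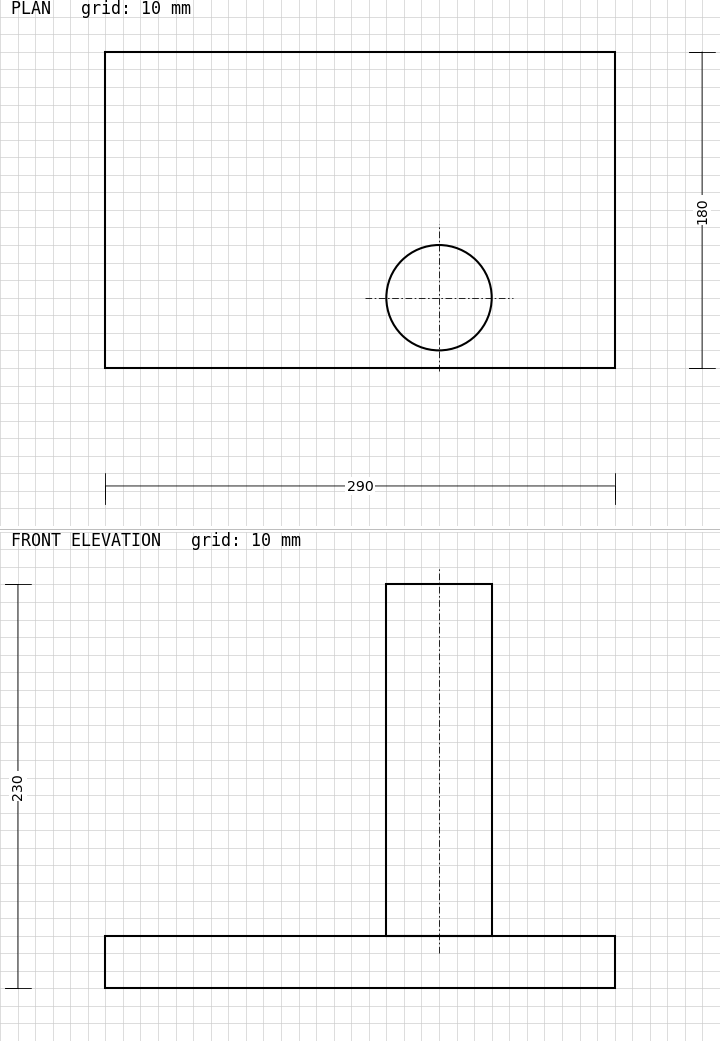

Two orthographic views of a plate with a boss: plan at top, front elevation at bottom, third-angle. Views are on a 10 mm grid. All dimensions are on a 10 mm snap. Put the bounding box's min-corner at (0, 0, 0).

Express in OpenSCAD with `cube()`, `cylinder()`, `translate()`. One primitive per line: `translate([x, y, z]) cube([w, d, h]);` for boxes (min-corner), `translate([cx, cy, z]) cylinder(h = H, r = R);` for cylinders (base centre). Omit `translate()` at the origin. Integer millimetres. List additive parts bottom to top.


cube([290, 180, 30]);
translate([190, 40, 30]) cylinder(h = 200, r = 30);


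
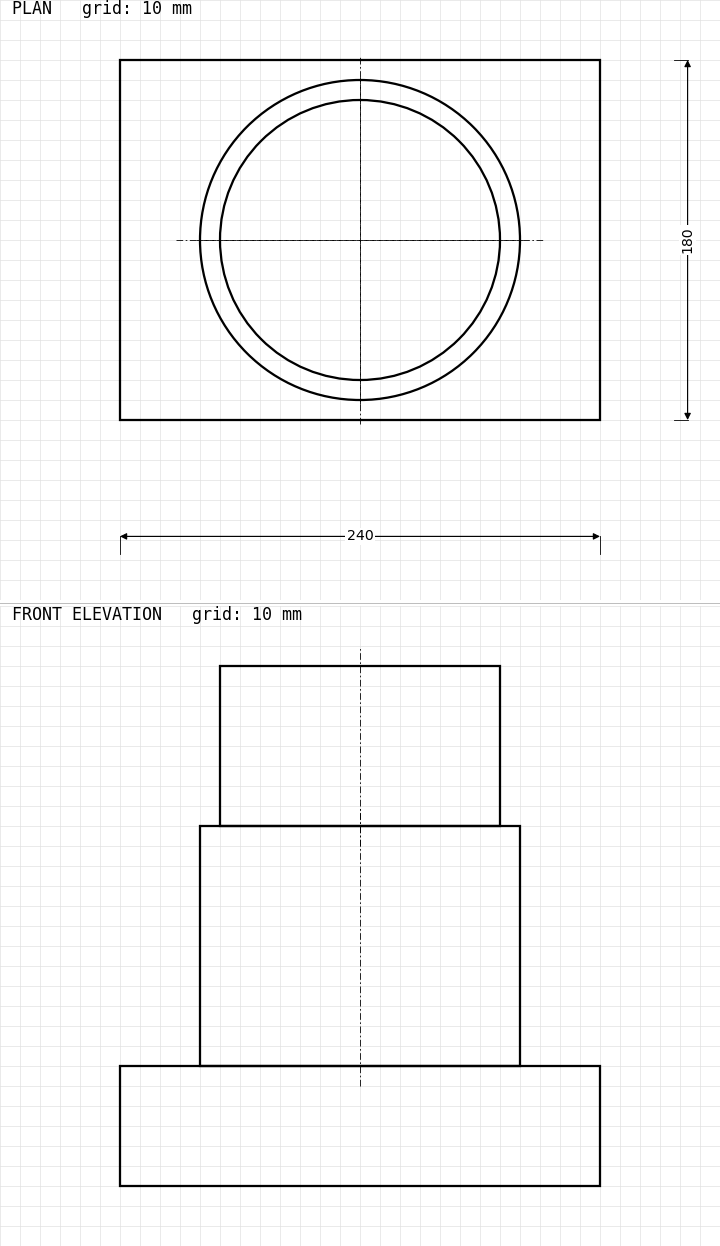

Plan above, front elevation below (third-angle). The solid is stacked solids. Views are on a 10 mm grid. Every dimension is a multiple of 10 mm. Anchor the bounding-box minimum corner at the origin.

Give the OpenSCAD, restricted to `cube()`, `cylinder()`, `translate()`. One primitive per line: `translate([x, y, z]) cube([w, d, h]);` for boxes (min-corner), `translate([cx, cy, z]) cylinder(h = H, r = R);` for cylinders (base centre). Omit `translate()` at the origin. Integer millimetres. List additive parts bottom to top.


cube([240, 180, 60]);
translate([120, 90, 60]) cylinder(h = 120, r = 80);
translate([120, 90, 180]) cylinder(h = 80, r = 70);


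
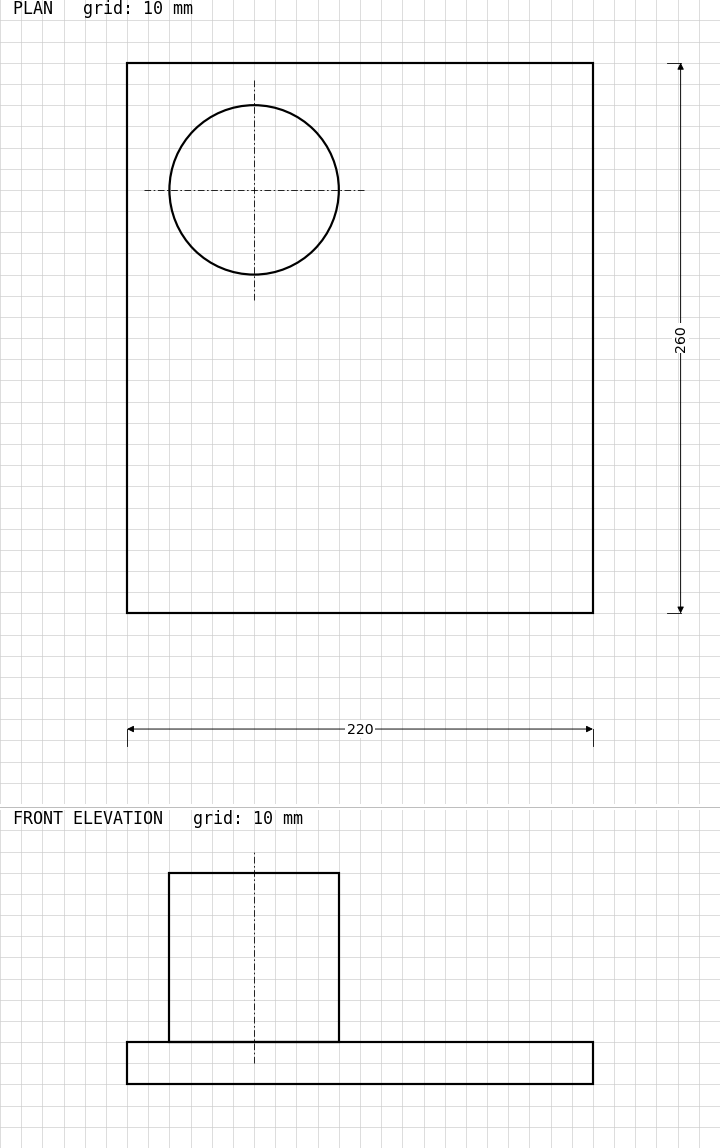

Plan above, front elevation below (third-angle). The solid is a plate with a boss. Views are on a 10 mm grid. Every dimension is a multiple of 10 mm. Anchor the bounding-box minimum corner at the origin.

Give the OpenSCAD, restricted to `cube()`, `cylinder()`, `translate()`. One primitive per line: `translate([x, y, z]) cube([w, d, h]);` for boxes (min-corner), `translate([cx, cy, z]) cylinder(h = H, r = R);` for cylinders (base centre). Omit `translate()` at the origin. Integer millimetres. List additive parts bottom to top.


cube([220, 260, 20]);
translate([60, 200, 20]) cylinder(h = 80, r = 40);


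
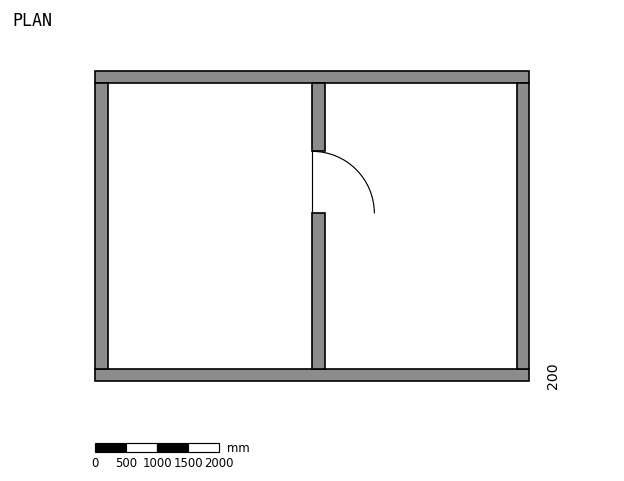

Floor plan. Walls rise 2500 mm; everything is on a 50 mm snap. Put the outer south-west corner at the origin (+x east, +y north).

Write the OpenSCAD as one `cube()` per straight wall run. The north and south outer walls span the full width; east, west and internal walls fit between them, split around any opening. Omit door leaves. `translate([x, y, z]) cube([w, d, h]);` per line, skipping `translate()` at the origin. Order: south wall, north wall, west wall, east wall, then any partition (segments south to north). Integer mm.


cube([7000, 200, 2500]);
translate([0, 4800, 0]) cube([7000, 200, 2500]);
translate([0, 200, 0]) cube([200, 4600, 2500]);
translate([6800, 200, 0]) cube([200, 4600, 2500]);
translate([3500, 200, 0]) cube([200, 2500, 2500]);
translate([3500, 3700, 0]) cube([200, 1100, 2500]);


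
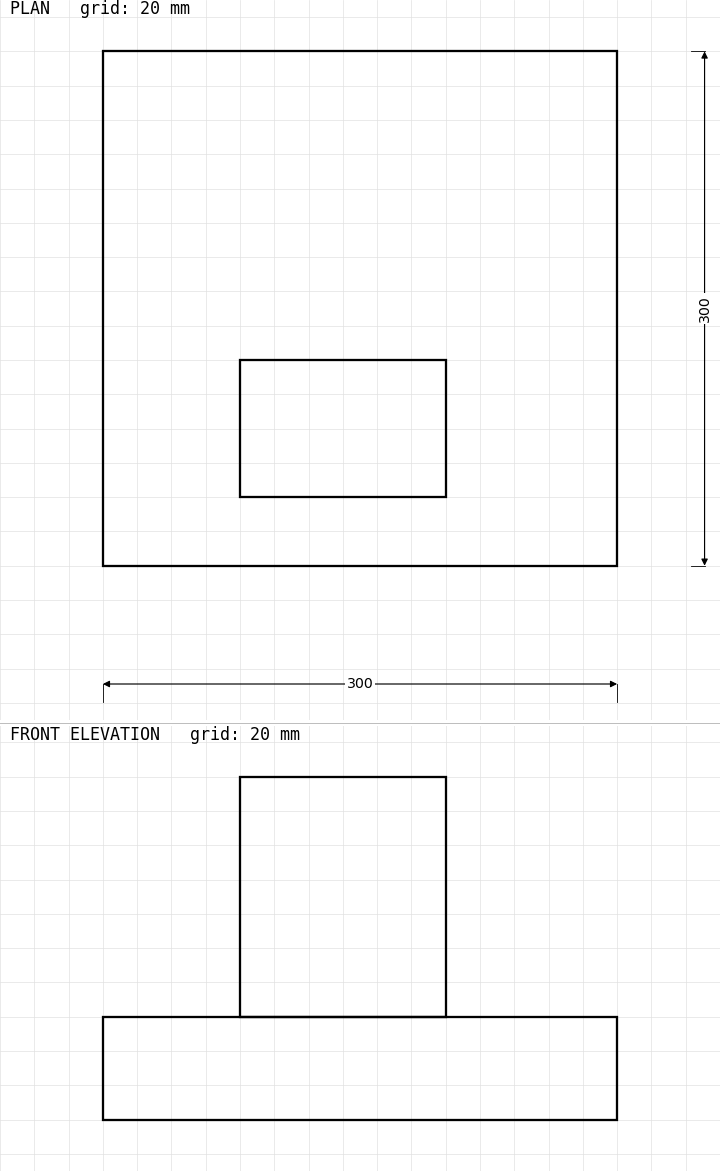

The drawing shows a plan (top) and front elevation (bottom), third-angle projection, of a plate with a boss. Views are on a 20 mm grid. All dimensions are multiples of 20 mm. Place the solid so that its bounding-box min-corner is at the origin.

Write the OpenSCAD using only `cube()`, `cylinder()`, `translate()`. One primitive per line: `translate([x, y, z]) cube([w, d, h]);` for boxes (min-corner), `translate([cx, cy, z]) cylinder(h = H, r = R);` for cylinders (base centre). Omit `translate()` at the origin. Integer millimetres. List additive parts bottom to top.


cube([300, 300, 60]);
translate([80, 40, 60]) cube([120, 80, 140]);
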